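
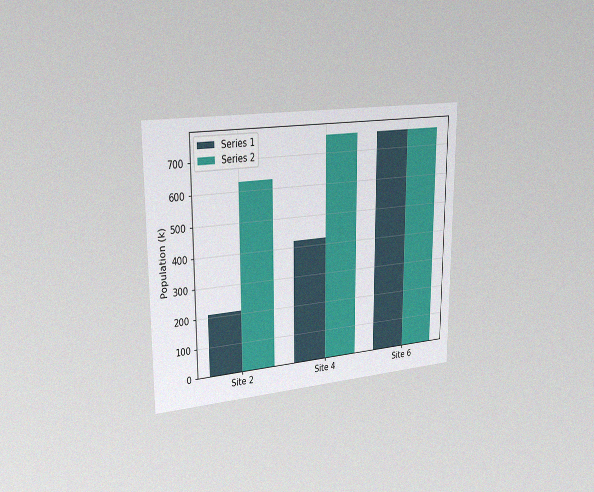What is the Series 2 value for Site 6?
756k

The chart is viewed slightly from the left, with some photo noise. The Series 2 bar at Site 6 reaches 756k on the y-axis.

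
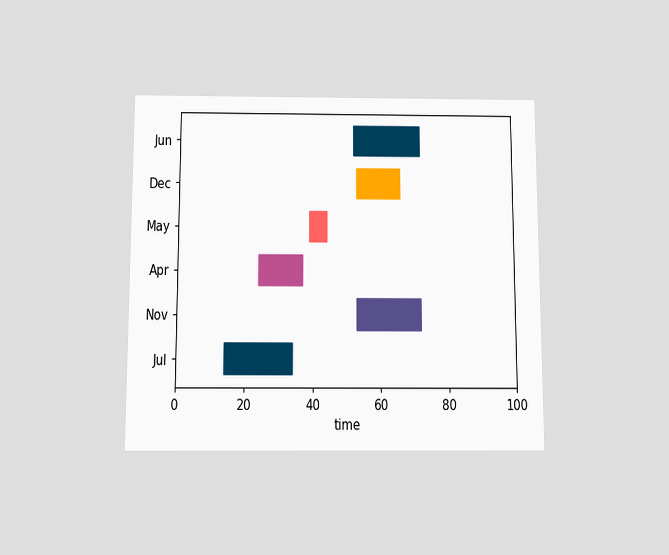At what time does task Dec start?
The chart is viewed slightly from below. The Dec bar begins at t=53.

53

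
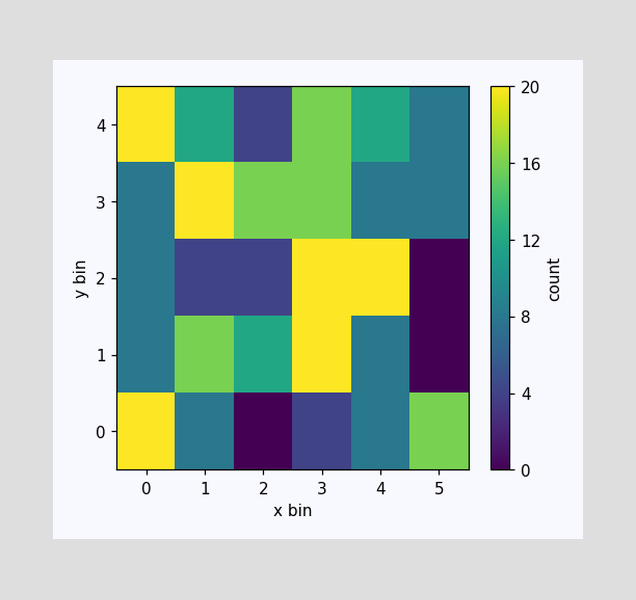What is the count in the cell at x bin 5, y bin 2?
0

Matching the cell (5, 2) against the colorbar gives 0.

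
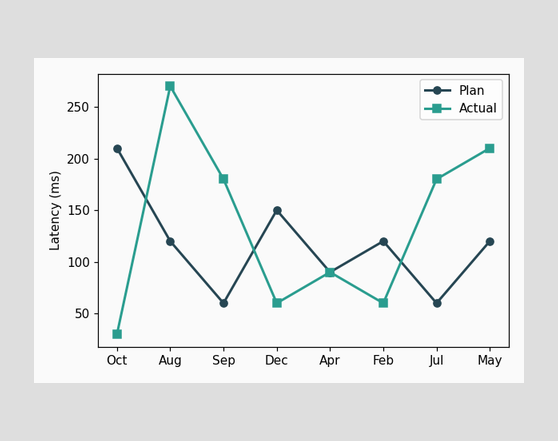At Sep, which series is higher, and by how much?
At Sep, Actual sits above the other line by 120ms.

Actual, by 120ms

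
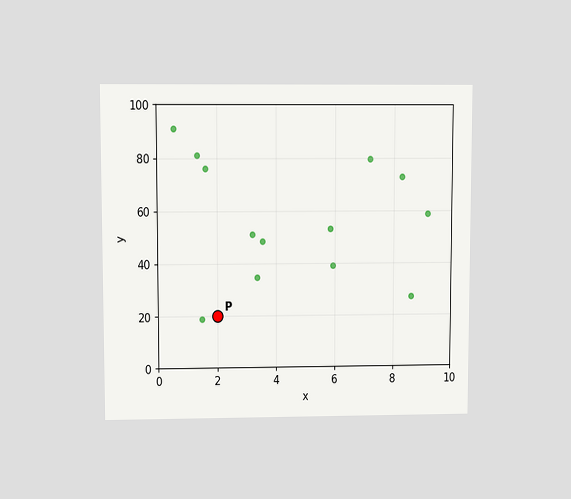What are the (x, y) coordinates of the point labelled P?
(2, 20)

The chart is viewed at a slight angle. Following the gridlines from P to each axis, P sits at (2, 20).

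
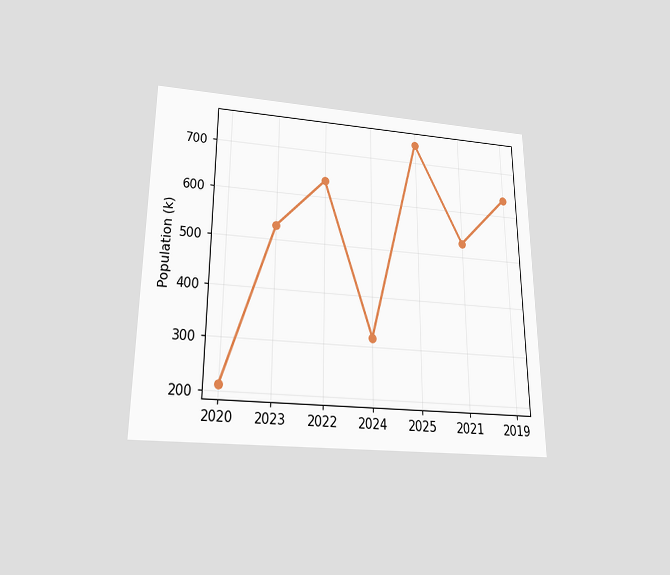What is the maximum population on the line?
The chart is viewed slightly from below. The highest point is at 2025, and reading across to the y-axis gives 742k.

742k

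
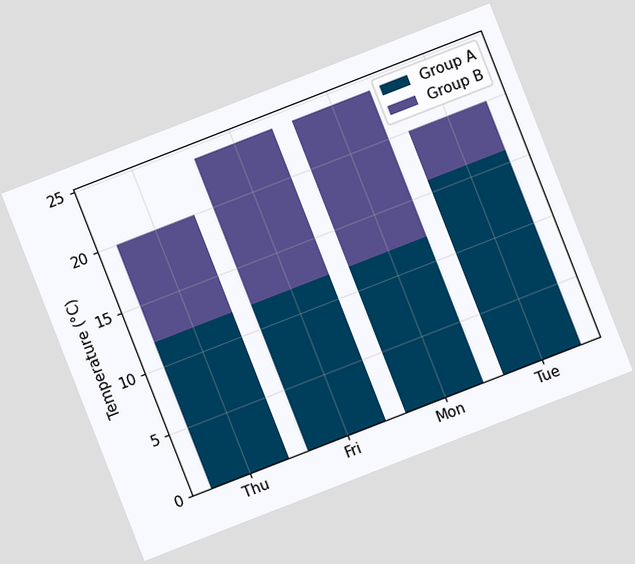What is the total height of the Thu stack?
The chart is tilted about 21° counter-clockwise. The Thu stack's top reaches 20°C on the y-axis.

20°C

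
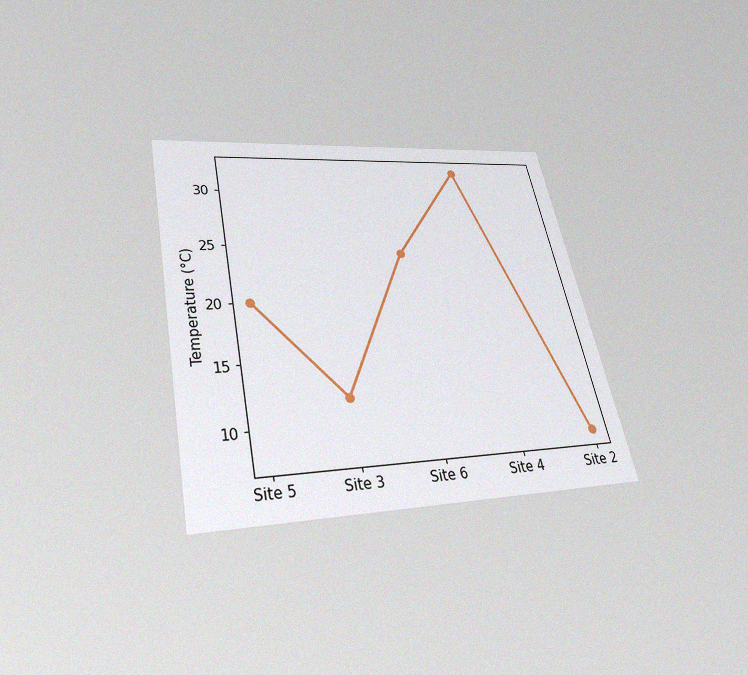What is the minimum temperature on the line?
8°C

The chart is tilted about 12° counter-clockwise and viewed slightly from below, with some photo noise. The lowest point is at Site 2, and reading across to the y-axis gives 8°C.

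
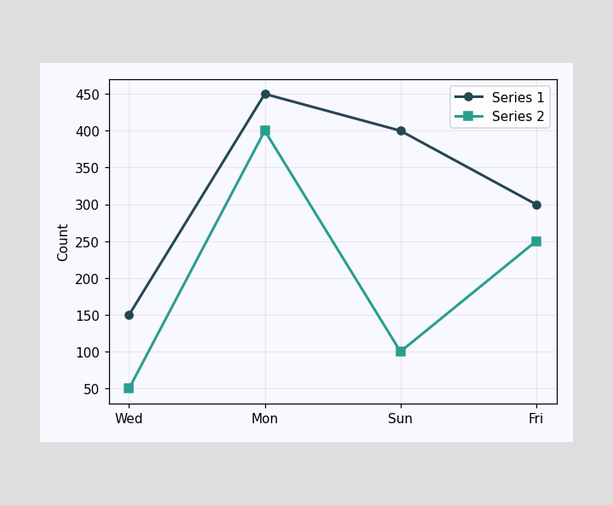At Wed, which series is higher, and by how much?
At Wed, Series 1 sits above the other line by 100.

Series 1, by 100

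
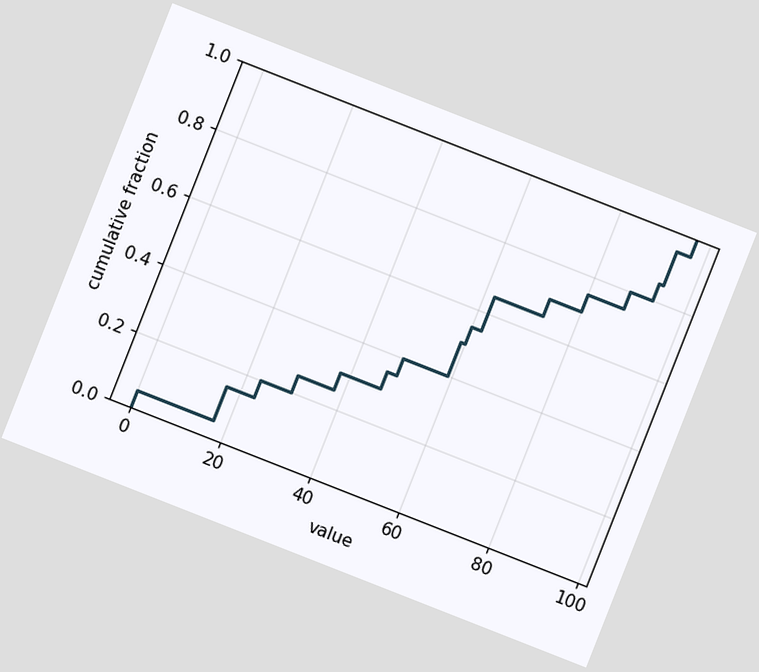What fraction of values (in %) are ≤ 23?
The chart is tilted about 21° clockwise. At x=23 the ECDF step is at 20%.

20%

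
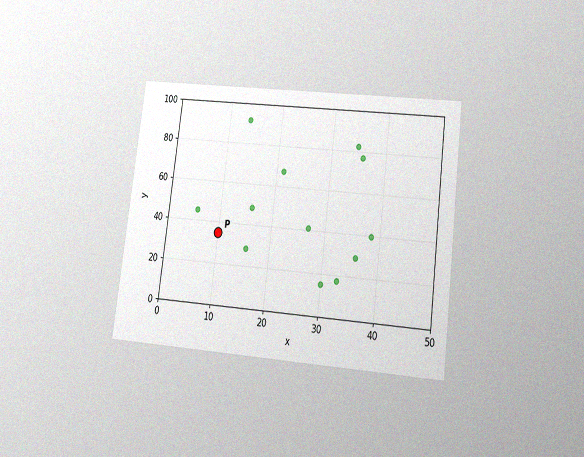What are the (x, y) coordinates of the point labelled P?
The chart is tilted about 7° clockwise and viewed slightly from below, with some photo noise. Following the gridlines from P to each axis, P sits at (10, 35).

(10, 35)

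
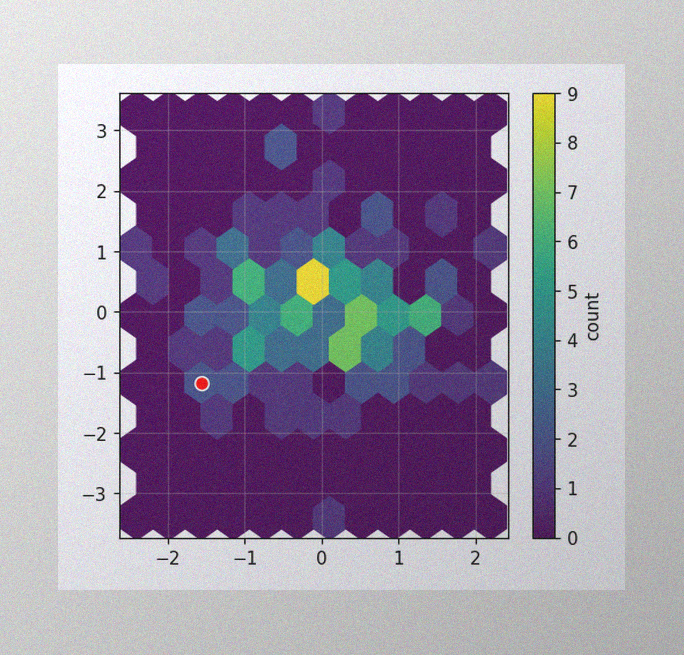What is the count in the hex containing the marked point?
2

The image has some photo noise and uneven lighting. The marked hex reads 2 on the colorbar.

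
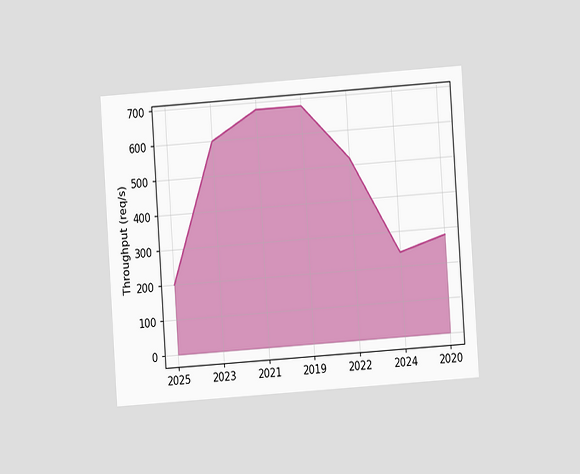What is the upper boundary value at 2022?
520req/s

The chart is tilted about 4° counter-clockwise and viewed at a slight angle. At 2022 the upper boundary is at 520req/s.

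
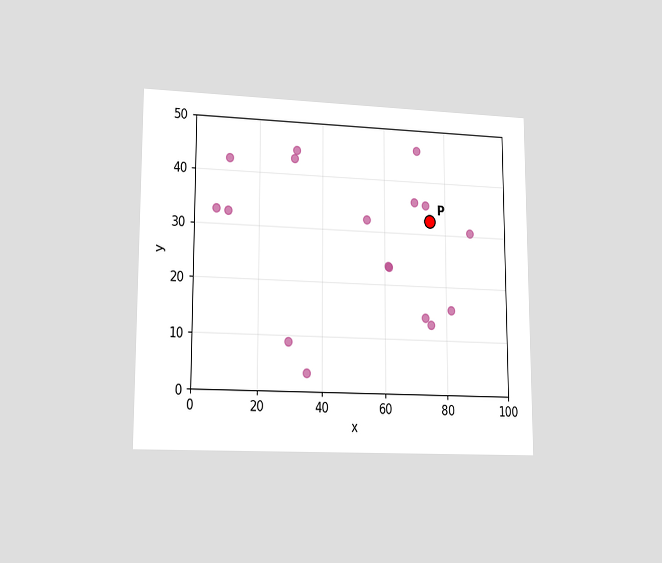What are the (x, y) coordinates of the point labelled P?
(75, 32.5)

The chart is viewed at a slight angle. Following the gridlines from P to each axis, P sits at (75, 32.5).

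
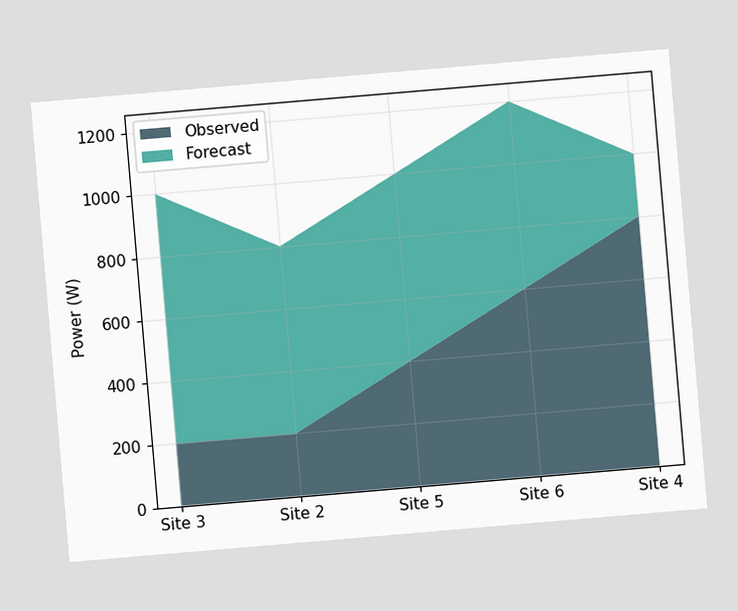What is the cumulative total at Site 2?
800W

The chart is tilted about 5° counter-clockwise. The stacked total at Site 2 reaches 800W.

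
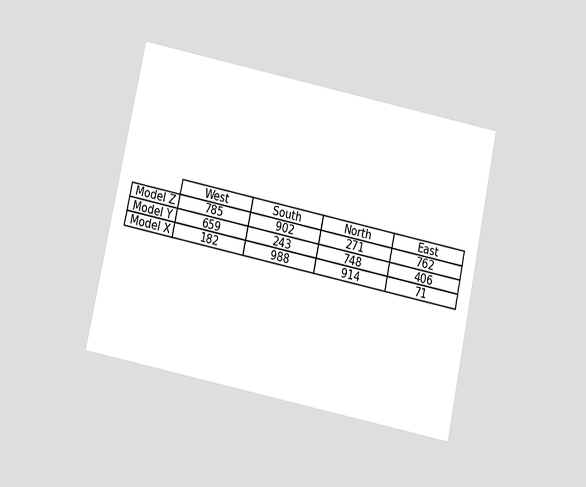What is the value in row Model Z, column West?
785

The chart is tilted about 12° clockwise and viewed at a slight angle. The (Model Z, West) cell reads 785.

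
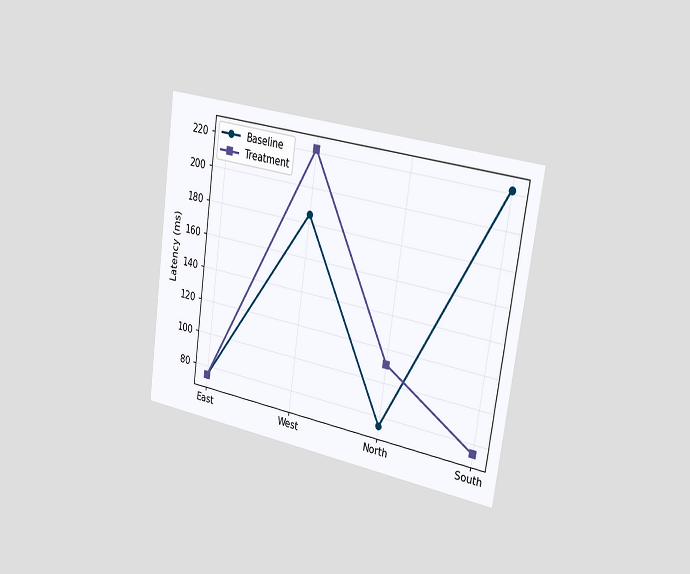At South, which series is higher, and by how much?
The chart is tilted about 8° clockwise and viewed slightly from the right. At South, Baseline sits above the other line by 148ms.

Baseline, by 148ms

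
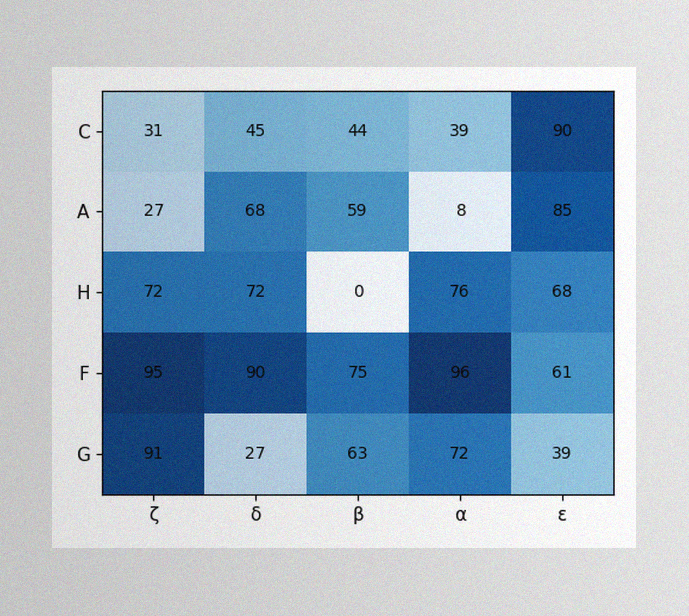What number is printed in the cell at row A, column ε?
The image has some photo noise and uneven lighting. The (A, ε) cell reads 85.

85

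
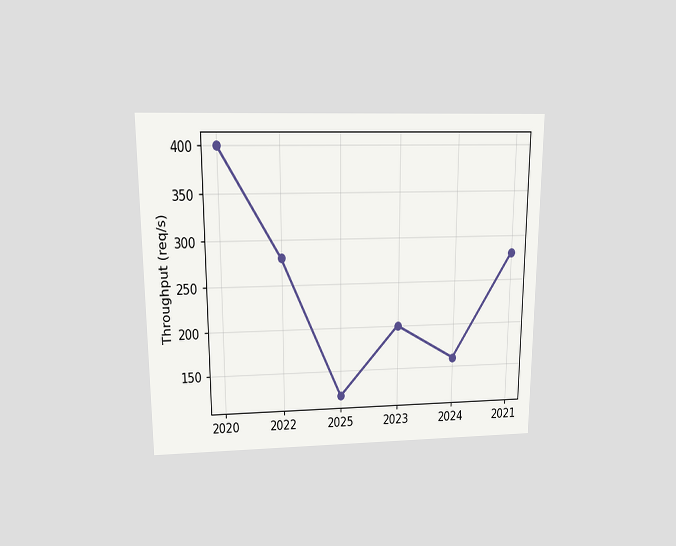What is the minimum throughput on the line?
120req/s

The chart is viewed slightly from above. The lowest point is at 2025, and reading across to the y-axis gives 120req/s.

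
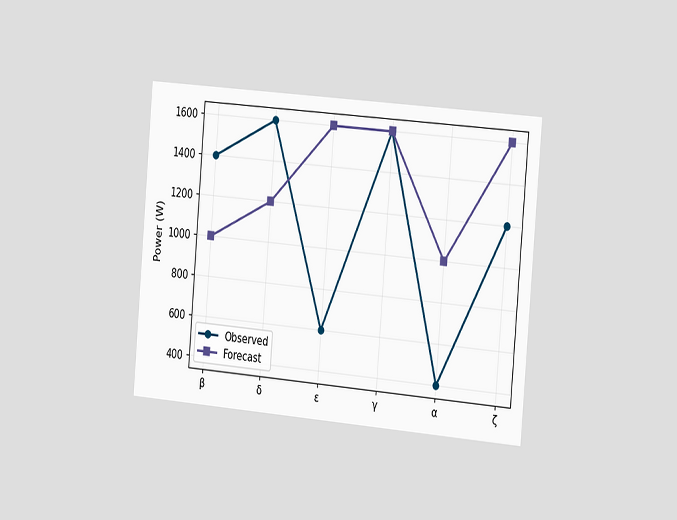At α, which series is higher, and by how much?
The chart is tilted about 5° clockwise and viewed slightly from the right. At α, Forecast sits above the other line by 600W.

Forecast, by 600W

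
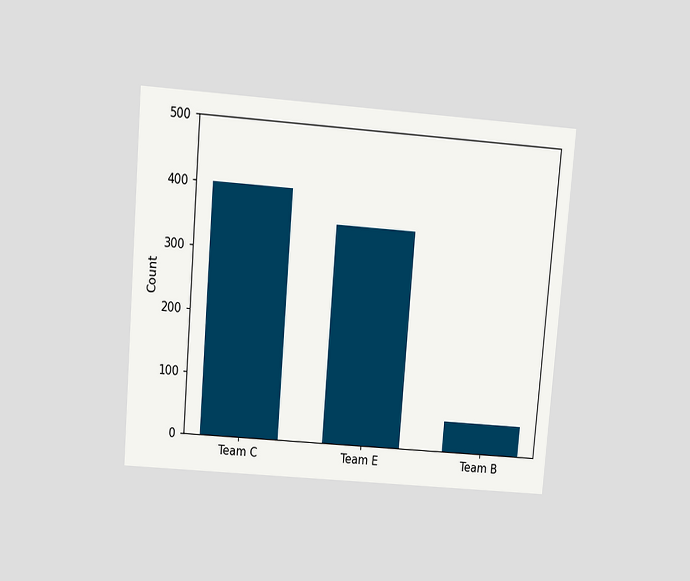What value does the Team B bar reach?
The chart is tilted about 5° clockwise and viewed slightly from above. Reading along the chart's y-axis, the Team B bar reaches 50.

50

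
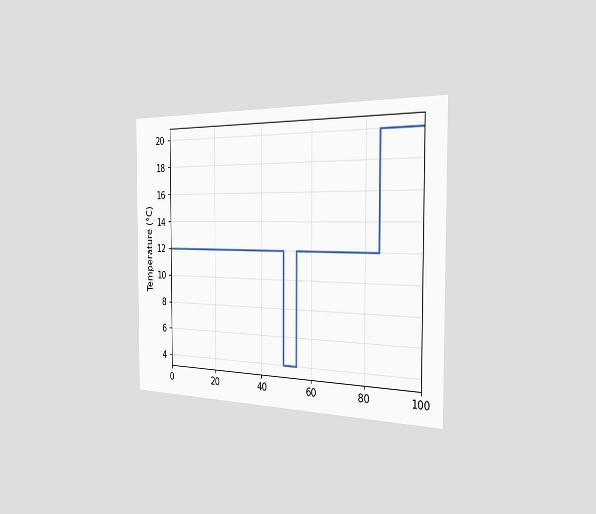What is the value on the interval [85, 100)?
The chart is viewed slightly from the right. On [85, 100) the step sits at 20°C.

20°C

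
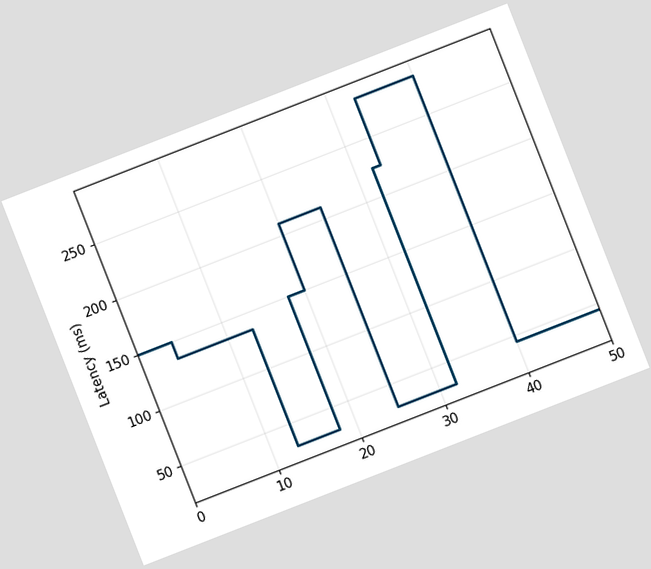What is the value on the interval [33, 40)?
285ms

The chart is tilted about 21° counter-clockwise. On [33, 40) the step sits at 285ms.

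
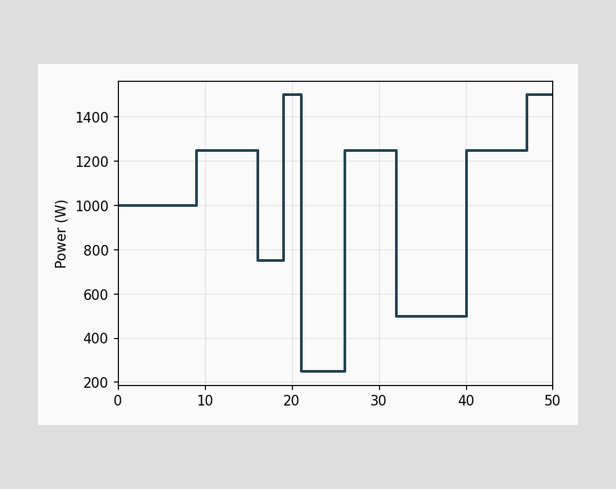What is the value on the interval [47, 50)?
1500W

On [47, 50) the step sits at 1500W.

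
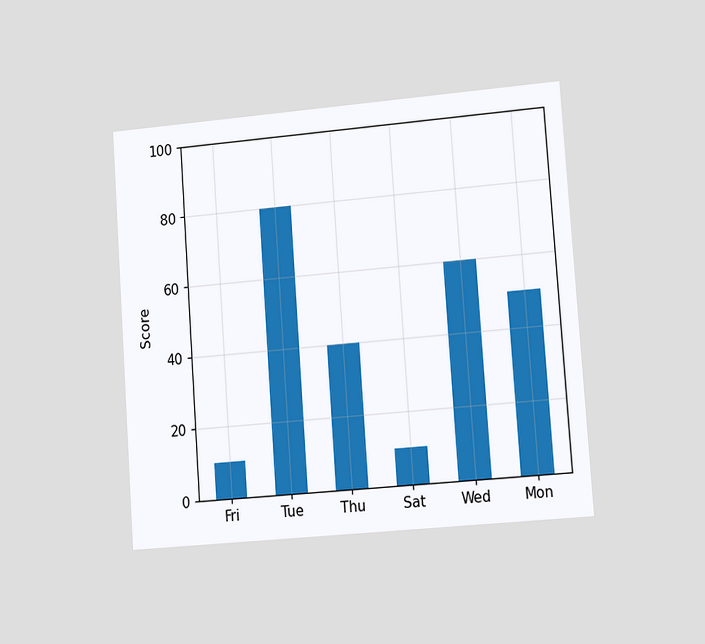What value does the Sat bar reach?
The chart is tilted about 4° counter-clockwise and viewed slightly from the right. Reading along the chart's y-axis, the Sat bar reaches 10.

10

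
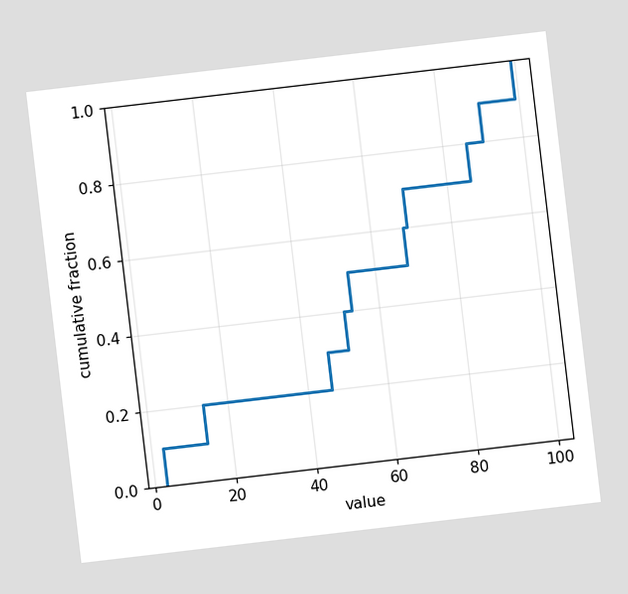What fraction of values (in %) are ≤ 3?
The chart is tilted about 7° counter-clockwise. At x=3 the ECDF step is at 10%.

10%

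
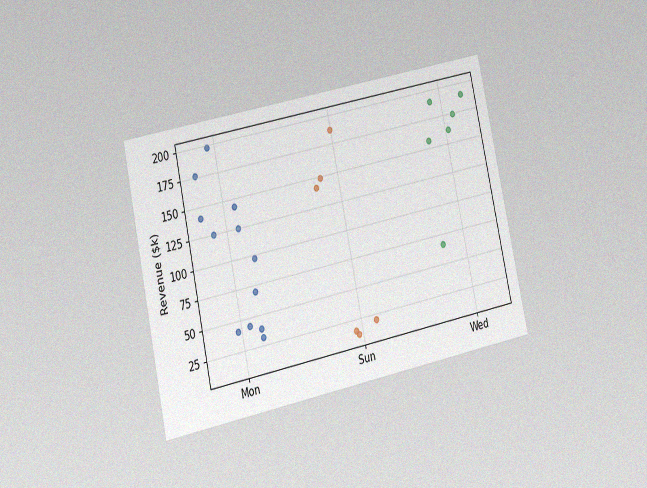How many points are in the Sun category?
6

The chart is tilted about 12° counter-clockwise and viewed at a slight angle, with some photo noise. Counting the markers in the Sun column gives 6.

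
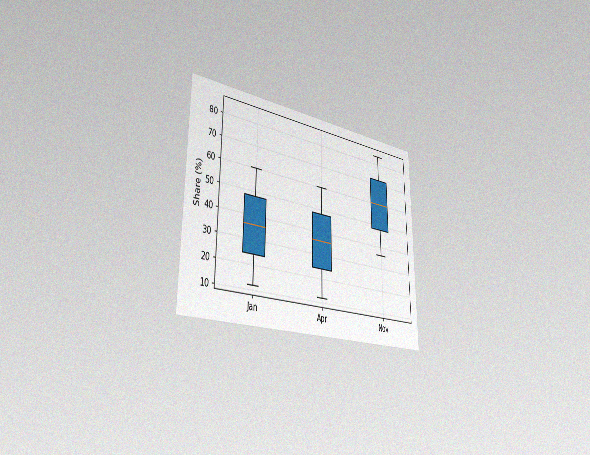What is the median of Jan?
36%

The chart is viewed slightly from the left, with some photo noise. The median line in the Jan box sits at 36%.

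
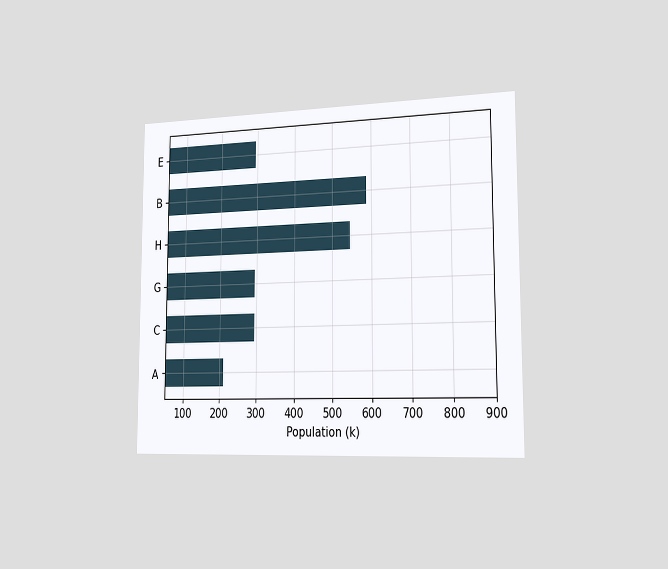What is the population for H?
546k

The chart is viewed slightly from the right. Reading along the chart's x-axis, the H bar reaches 546k.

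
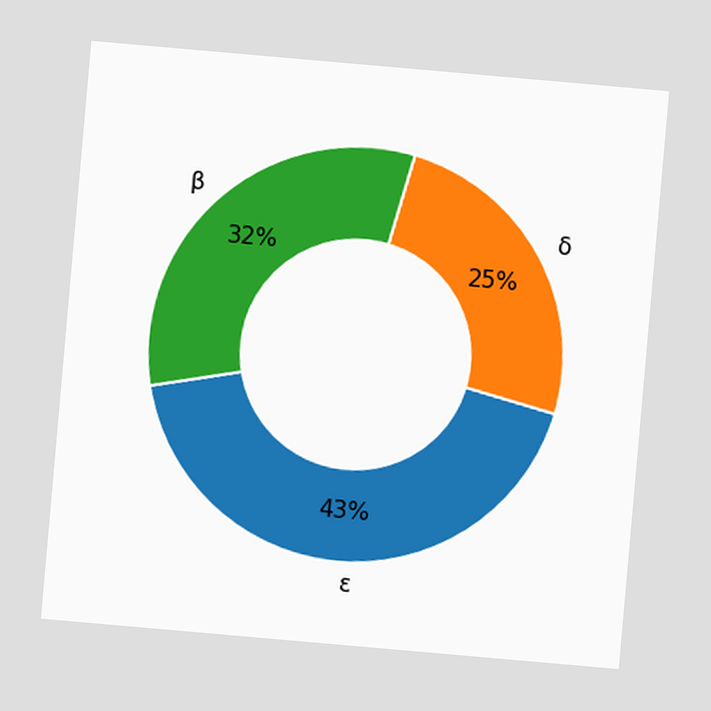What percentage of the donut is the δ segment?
25%

The chart is tilted about 5° clockwise. The δ segment takes up 25% of the ring.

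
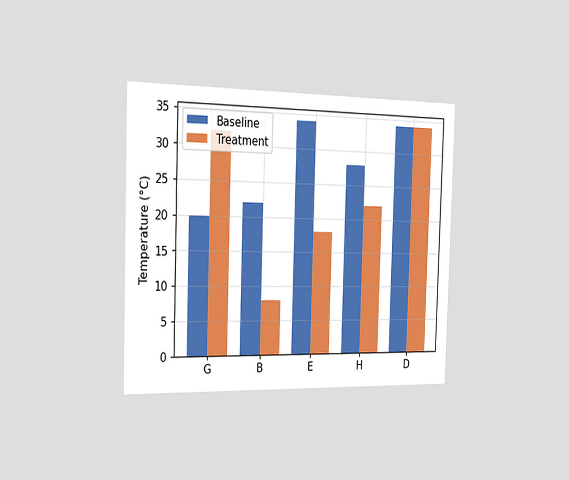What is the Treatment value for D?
34°C

The chart is viewed slightly from the left. The Treatment bar at D reaches 34°C on the y-axis.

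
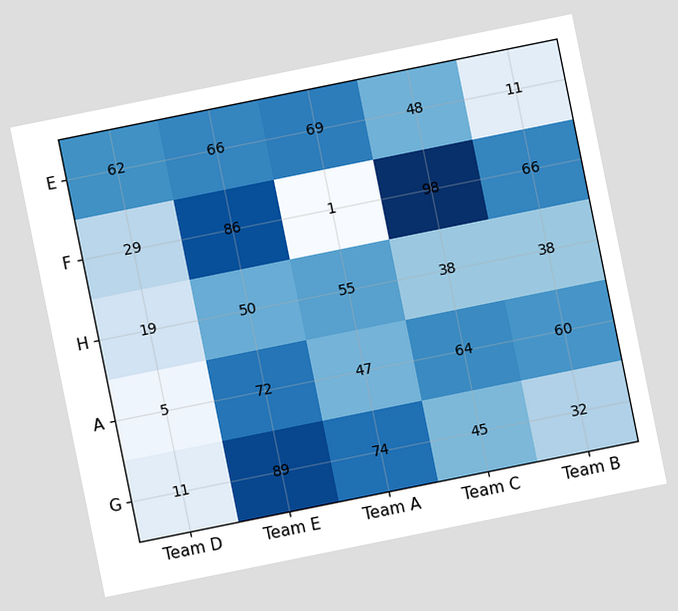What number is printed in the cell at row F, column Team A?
The chart is tilted about 11° counter-clockwise. The (F, Team A) cell reads 1.

1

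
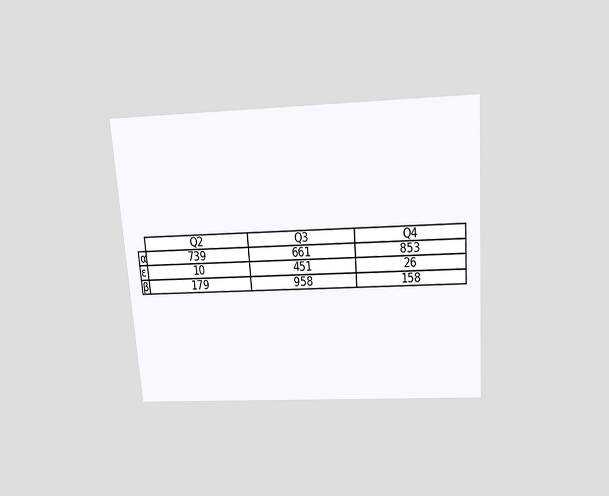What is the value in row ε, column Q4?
26

The chart is tilted about 4° counter-clockwise and viewed slightly from above. The (ε, Q4) cell reads 26.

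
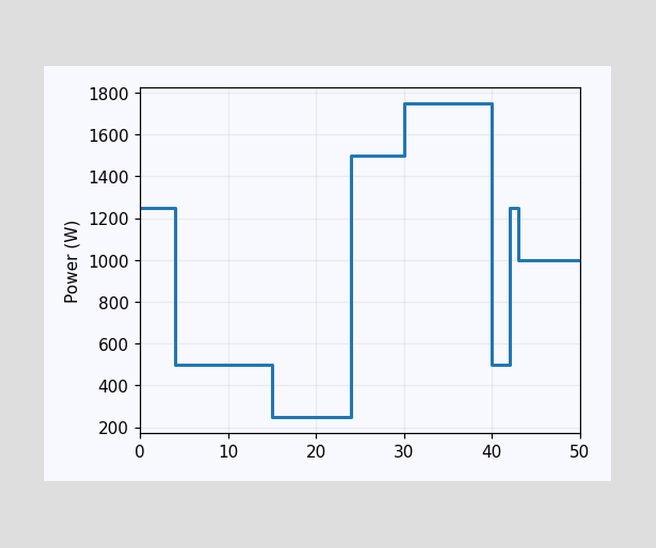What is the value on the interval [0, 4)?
On [0, 4) the step sits at 1250W.

1250W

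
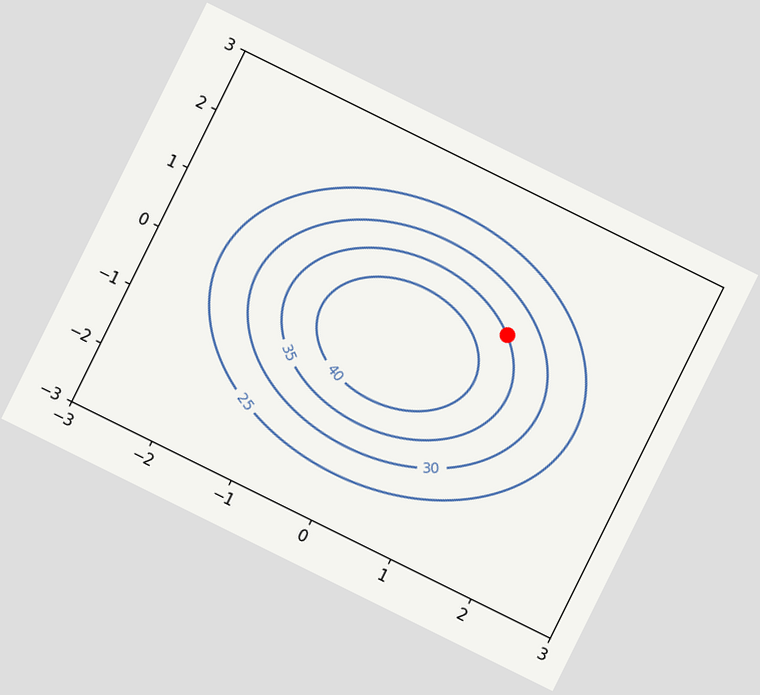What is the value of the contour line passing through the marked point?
The chart is tilted about 26° clockwise. The marked point sits on the contour labelled 35.

35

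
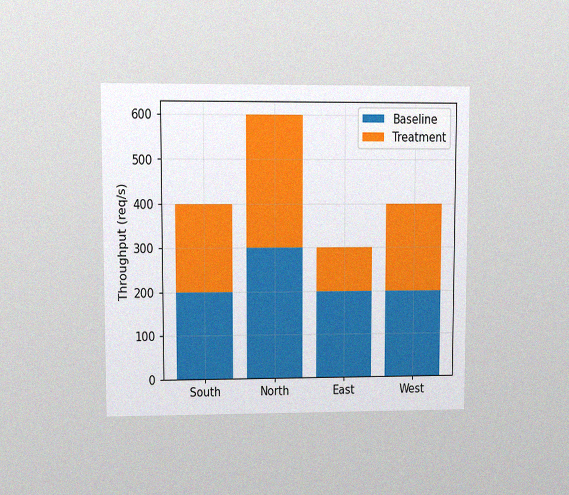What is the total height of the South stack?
400req/s

The chart is viewed at a slight angle, with some photo noise. The South stack's top reaches 400req/s on the y-axis.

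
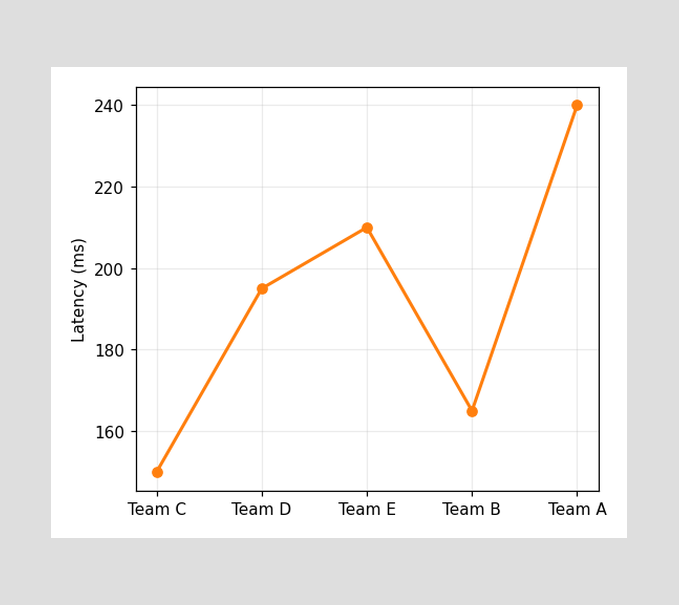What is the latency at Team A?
240ms

At Team A, the line is at 240ms.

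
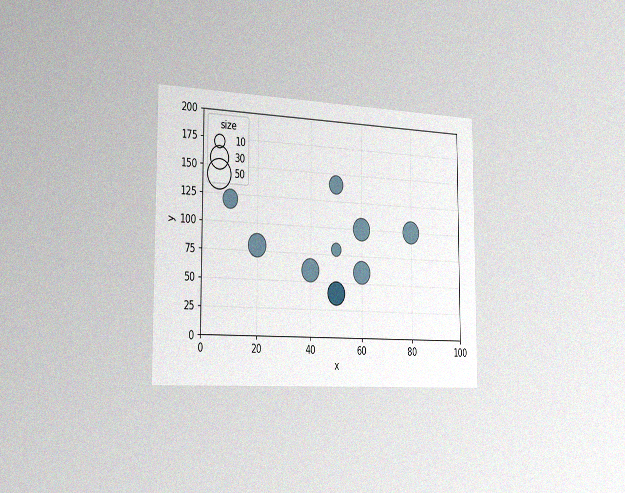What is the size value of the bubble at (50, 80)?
The chart is viewed slightly from the left, with some photo noise. Matching the bubble at (50, 80) against the size legend gives 10.

10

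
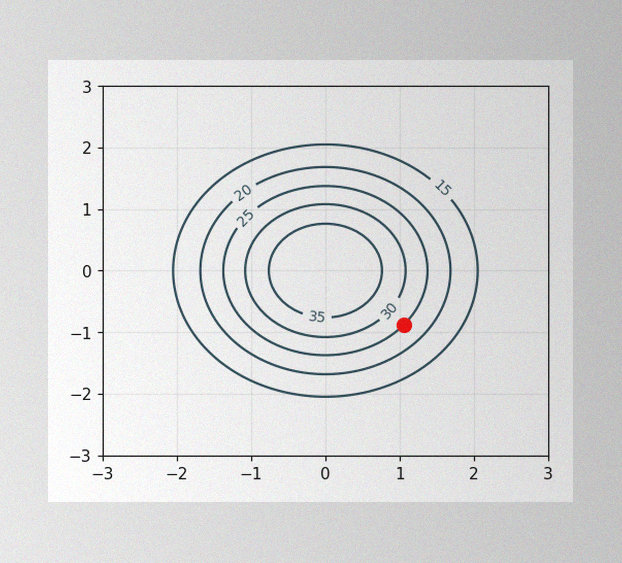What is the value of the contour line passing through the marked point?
The image has some photo noise and uneven lighting. The marked point sits on the contour labelled 25.

25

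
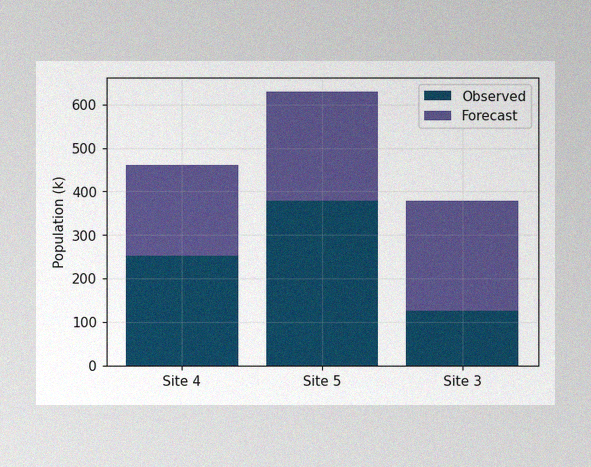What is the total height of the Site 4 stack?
The image has some photo noise and uneven lighting. The Site 4 stack's top reaches 462k on the y-axis.

462k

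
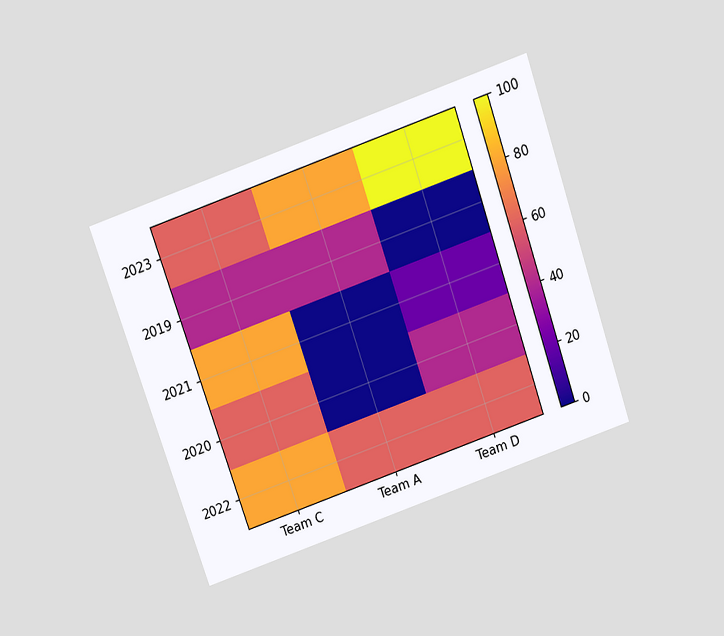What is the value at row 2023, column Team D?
100

The chart is tilted about 19° counter-clockwise and viewed slightly from above. Matching cell (2023, Team D) against the colorbar gives 100.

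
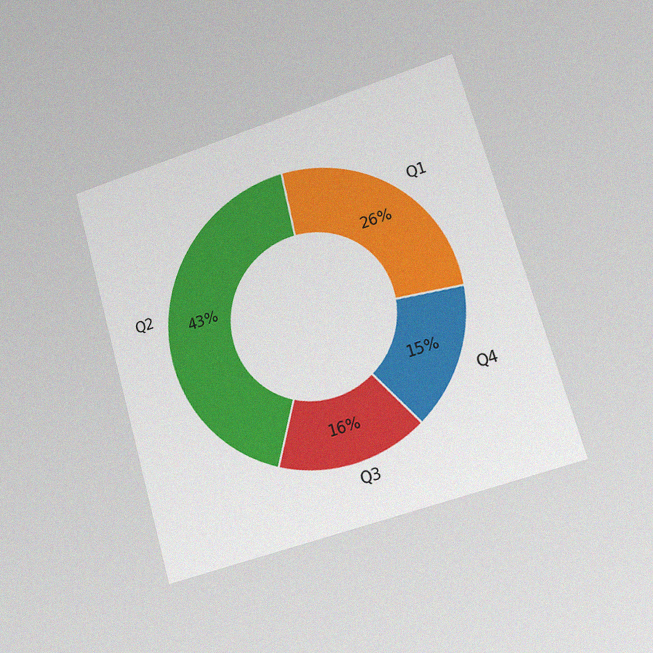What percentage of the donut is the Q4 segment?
15%

The chart is tilted about 16° counter-clockwise and viewed slightly from the right, with some photo noise. The Q4 segment takes up 15% of the ring.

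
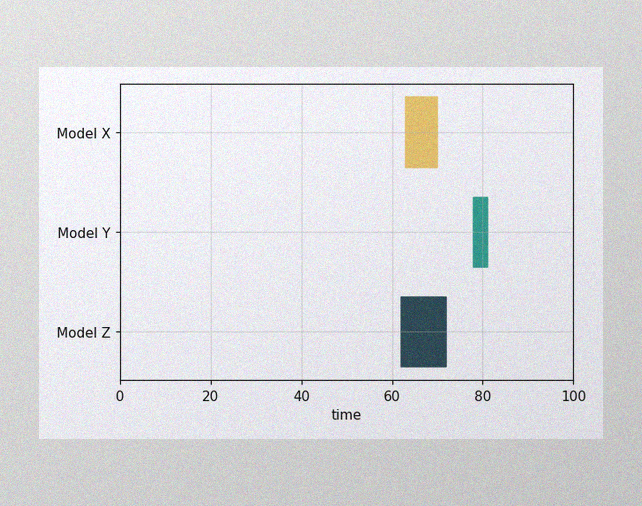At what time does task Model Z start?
62

The image has some photo noise and uneven lighting. The Model Z bar begins at t=62.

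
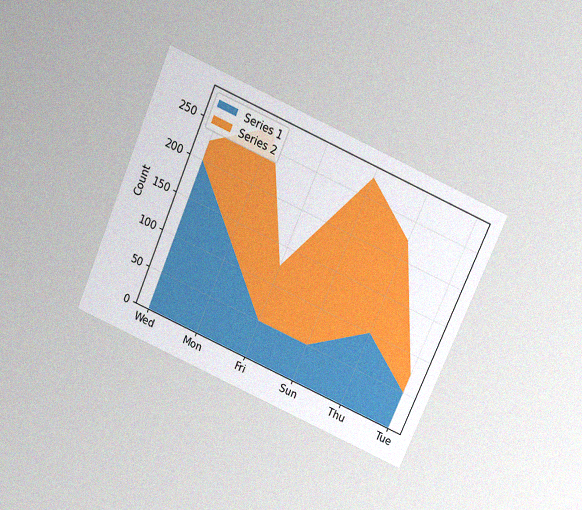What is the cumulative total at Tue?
75

The chart is tilted about 23° clockwise and viewed slightly from above, with some photo noise. The stacked total at Tue reaches 75.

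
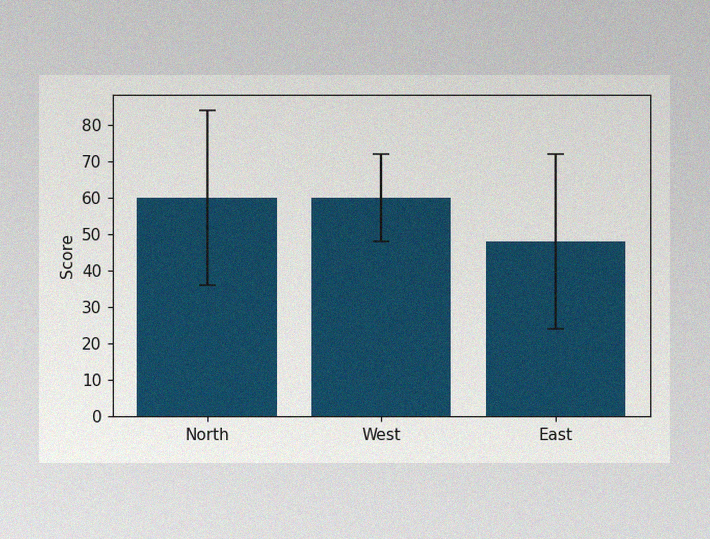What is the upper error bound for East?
The image has some photo noise and uneven lighting. The East bar's upper whisker reaches 72.

72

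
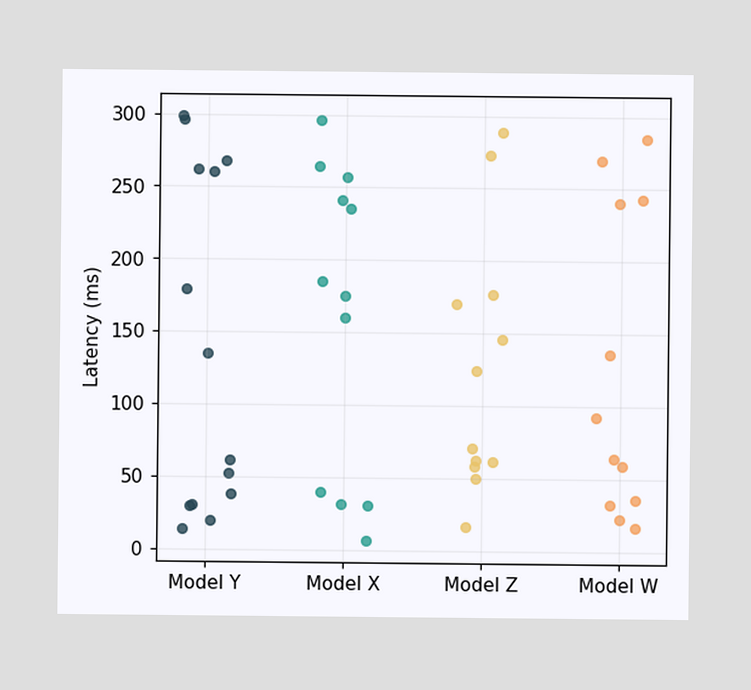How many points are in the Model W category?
12

Counting the markers in the Model W column gives 12.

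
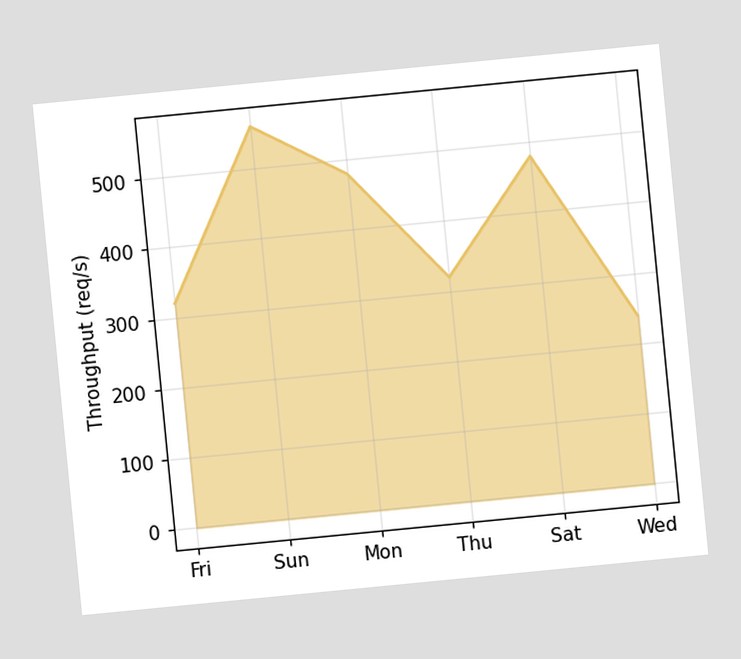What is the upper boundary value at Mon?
480req/s

The chart is tilted about 6° counter-clockwise. At Mon the upper boundary is at 480req/s.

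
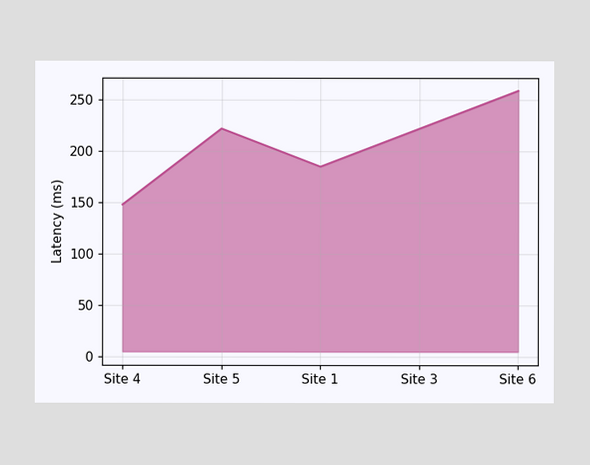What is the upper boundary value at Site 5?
222ms

At Site 5 the upper boundary is at 222ms.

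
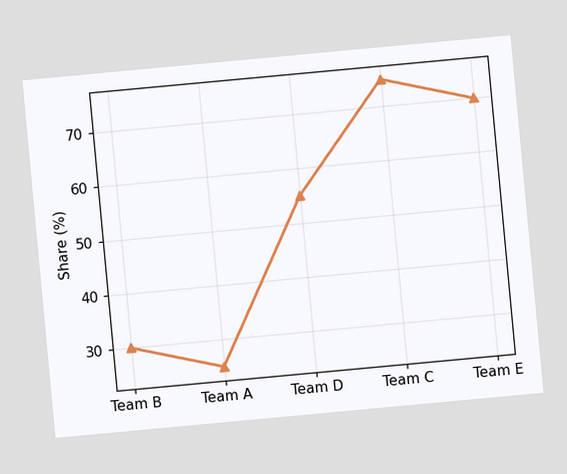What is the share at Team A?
25%

The chart is tilted about 5° counter-clockwise. At Team A, the line is at 25%.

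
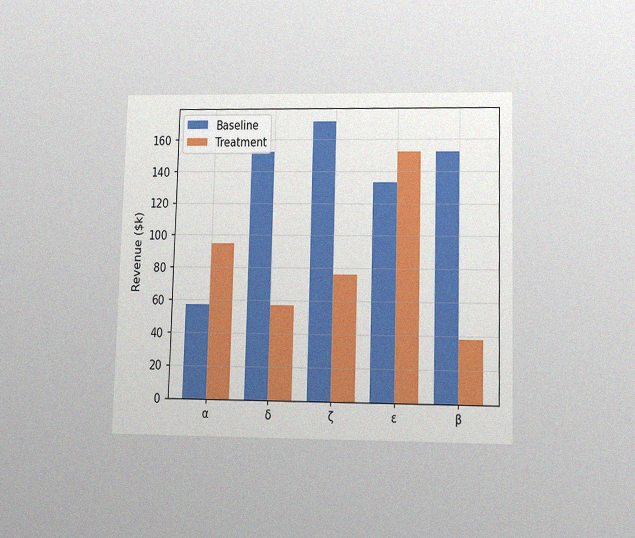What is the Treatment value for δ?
The chart is viewed slightly from below, with some photo noise. The Treatment bar at δ reaches $57k on the y-axis.

$57k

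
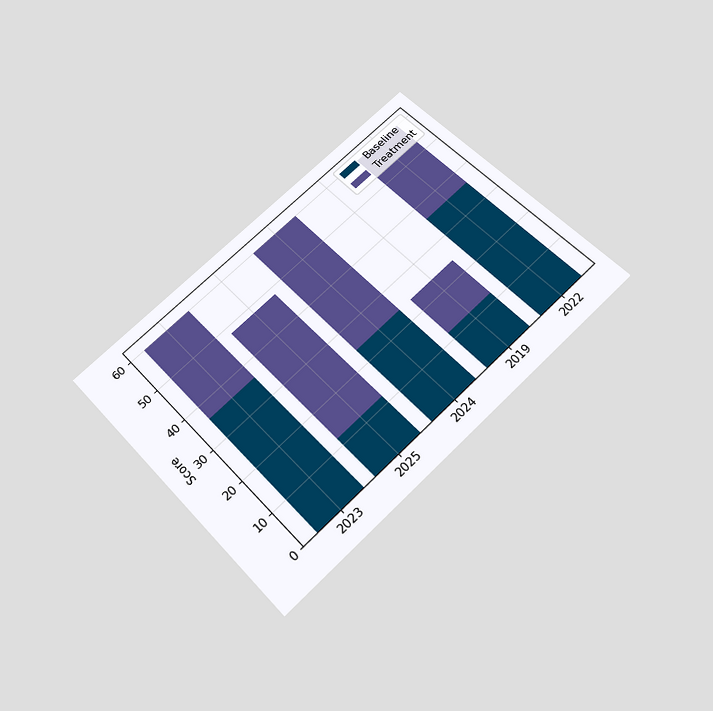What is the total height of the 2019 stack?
24

The chart is tilted about 43° counter-clockwise and viewed slightly from below. The 2019 stack's top reaches 24 on the y-axis.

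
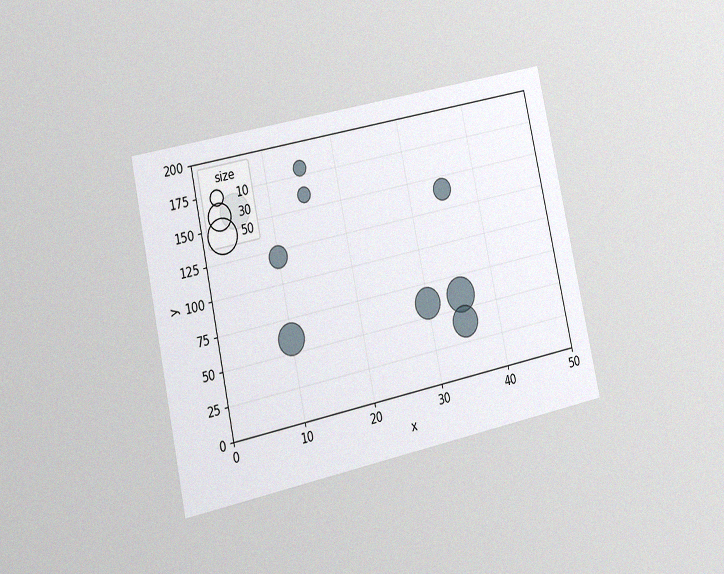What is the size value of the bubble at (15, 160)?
10

The chart is tilted about 12° counter-clockwise and viewed at a slight angle, with some photo noise. Matching the bubble at (15, 160) against the size legend gives 10.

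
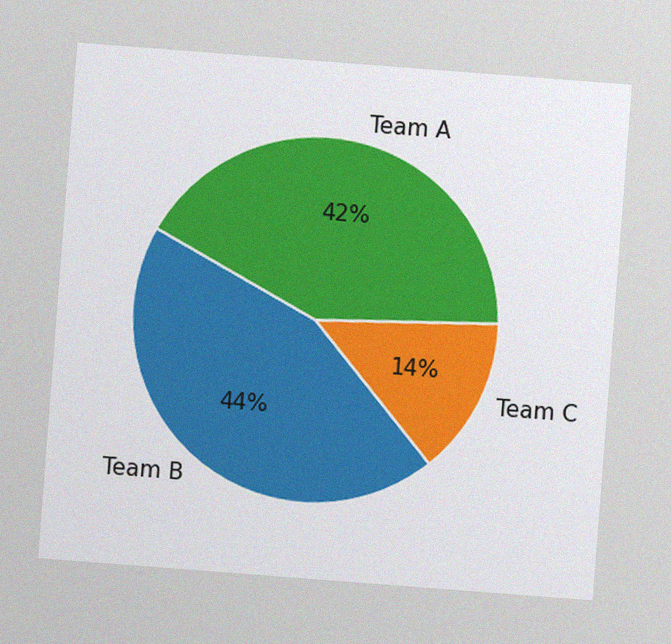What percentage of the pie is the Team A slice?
42%

The chart is tilted about 4° clockwise, with some photo noise. The Team A slice takes up 42% of the pie.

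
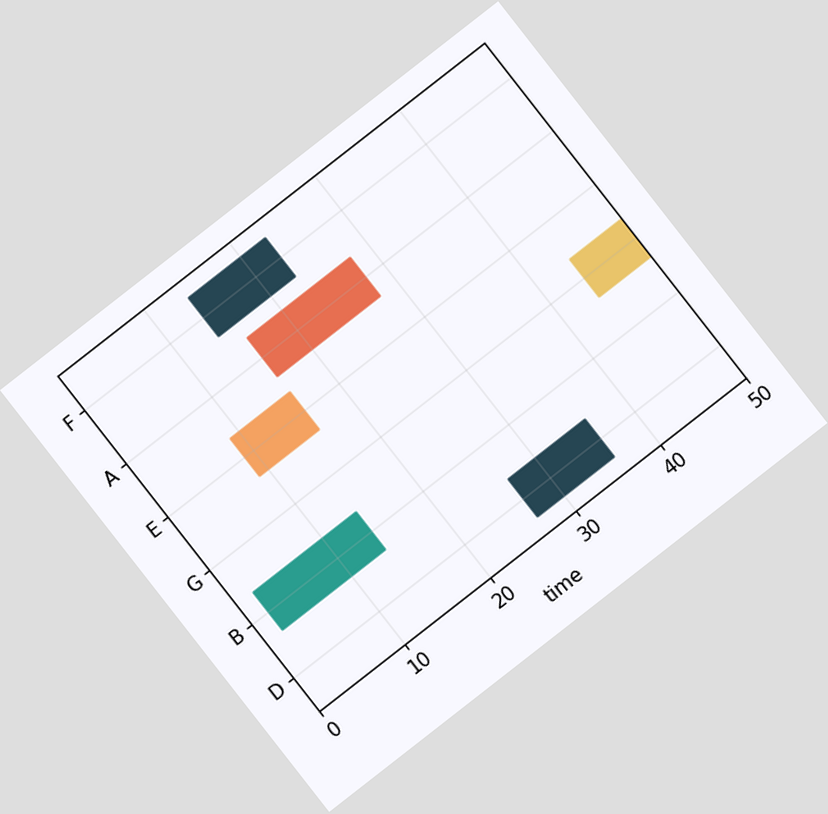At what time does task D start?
The chart is tilted about 38° counter-clockwise. The D bar begins at t=27.

27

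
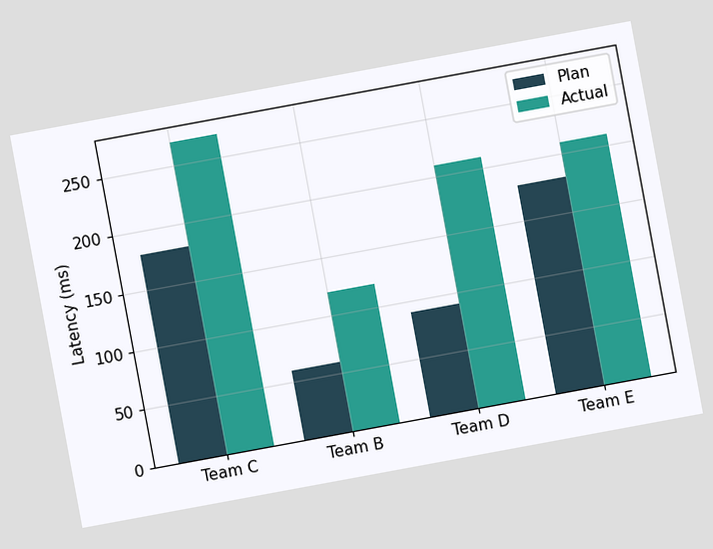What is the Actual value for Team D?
210ms

The chart is tilted about 10° counter-clockwise. The Actual bar at Team D reaches 210ms on the y-axis.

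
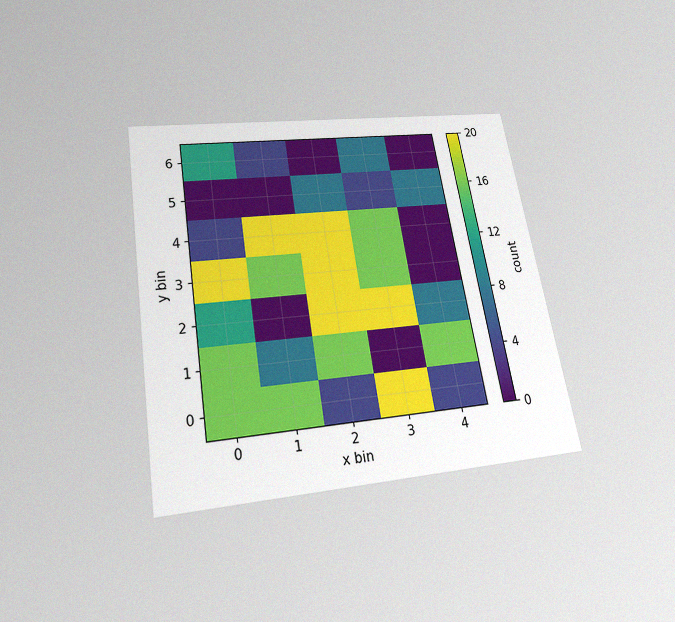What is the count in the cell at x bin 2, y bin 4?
20

The chart is tilted about 9° counter-clockwise and viewed slightly from below, with some photo noise. Matching the cell (2, 4) against the colorbar gives 20.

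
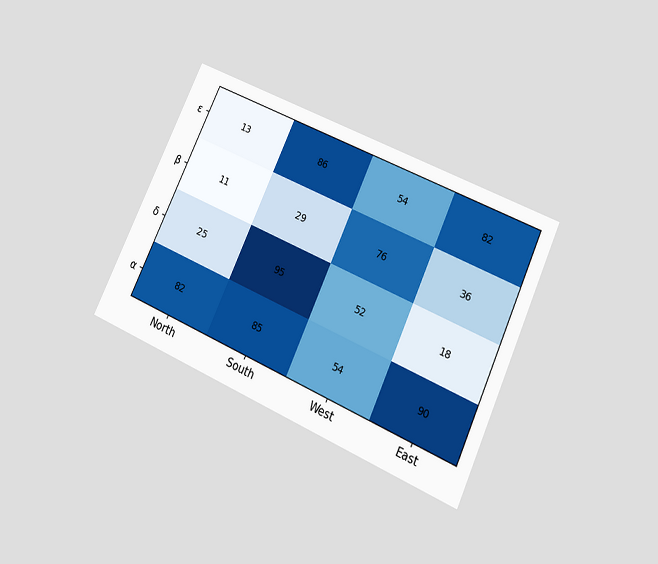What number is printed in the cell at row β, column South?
29

The chart is tilted about 25° clockwise and viewed slightly from below. The (β, South) cell reads 29.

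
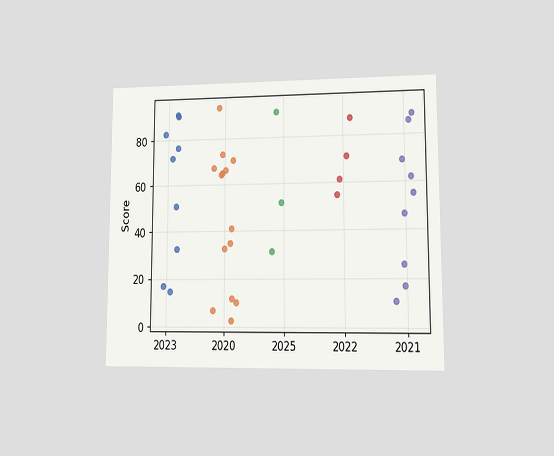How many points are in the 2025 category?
3

The chart is viewed at a slight angle. Counting the markers in the 2025 column gives 3.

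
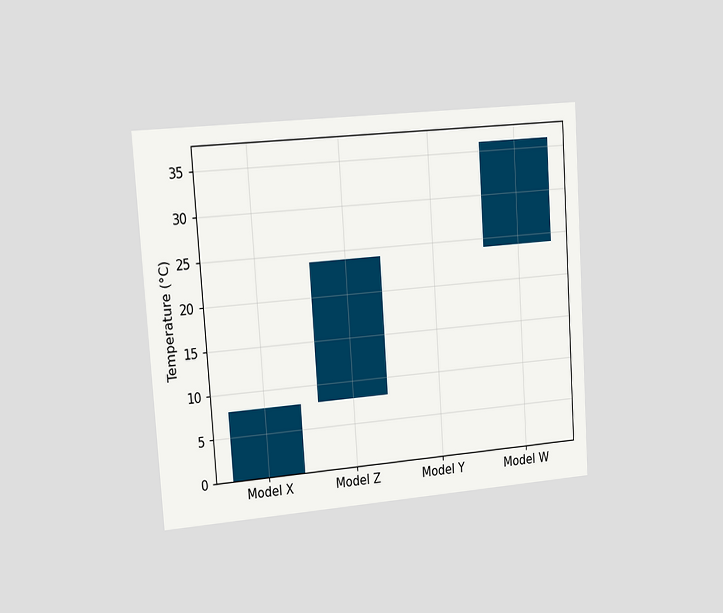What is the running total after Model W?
36°C

The chart is tilted about 4° counter-clockwise and viewed slightly from the left. After Model W the running total reaches 36°C.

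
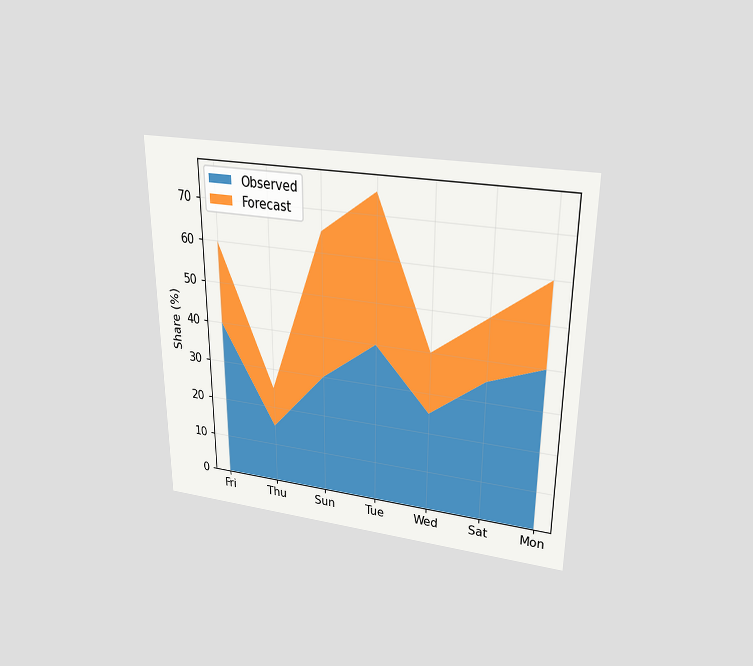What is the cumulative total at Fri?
The chart is viewed slightly from above. The stacked total at Fri reaches 60%.

60%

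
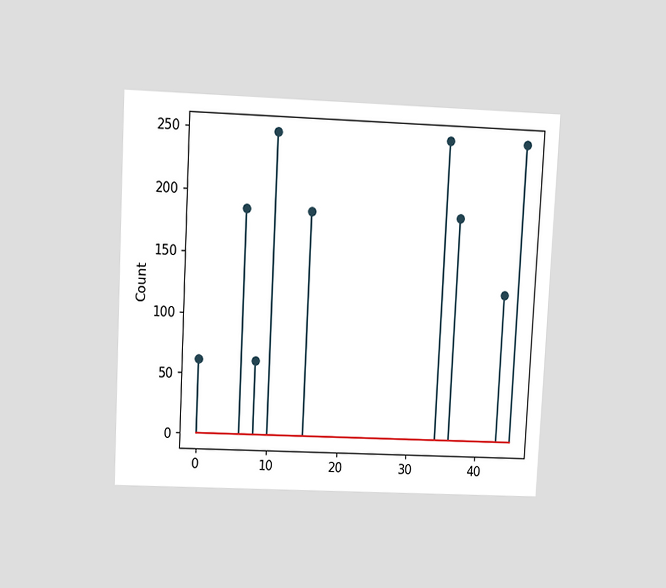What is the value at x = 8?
62

The chart is tilted about 3° clockwise and viewed slightly from above. The stem at x=8 reaches 62.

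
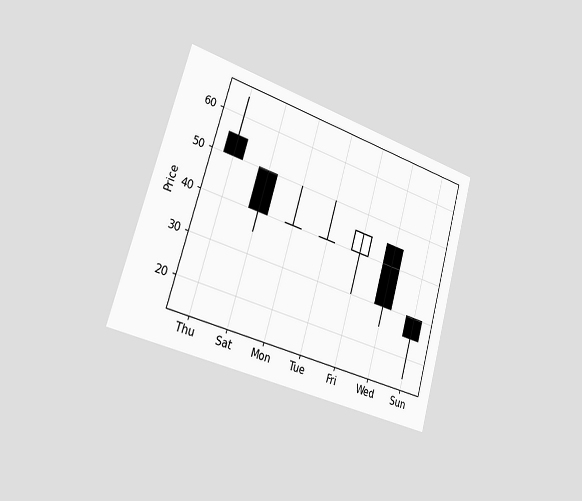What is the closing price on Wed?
30

The chart is tilted about 16° clockwise and viewed slightly from the left. The Wed candle closes at 30.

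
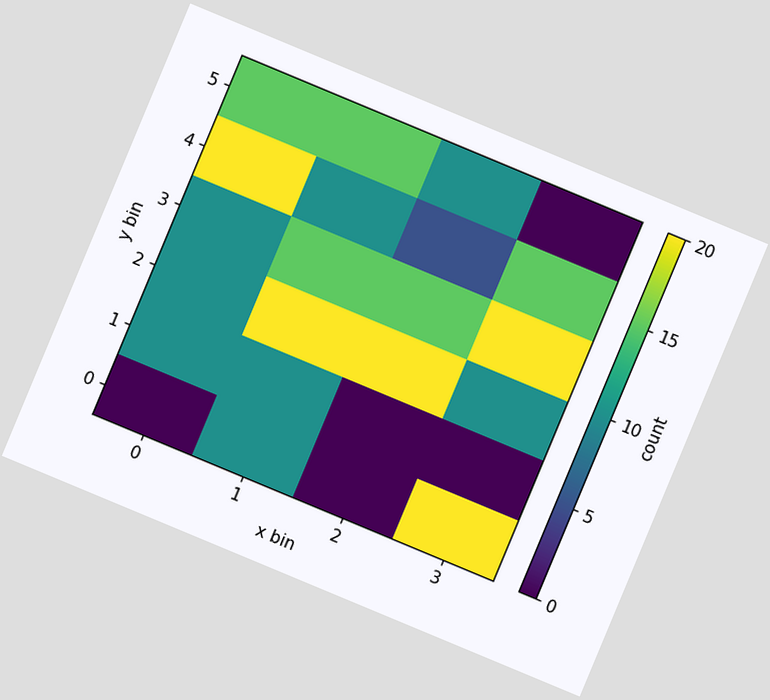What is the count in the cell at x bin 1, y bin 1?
10

The chart is tilted about 23° clockwise. Matching the cell (1, 1) against the colorbar gives 10.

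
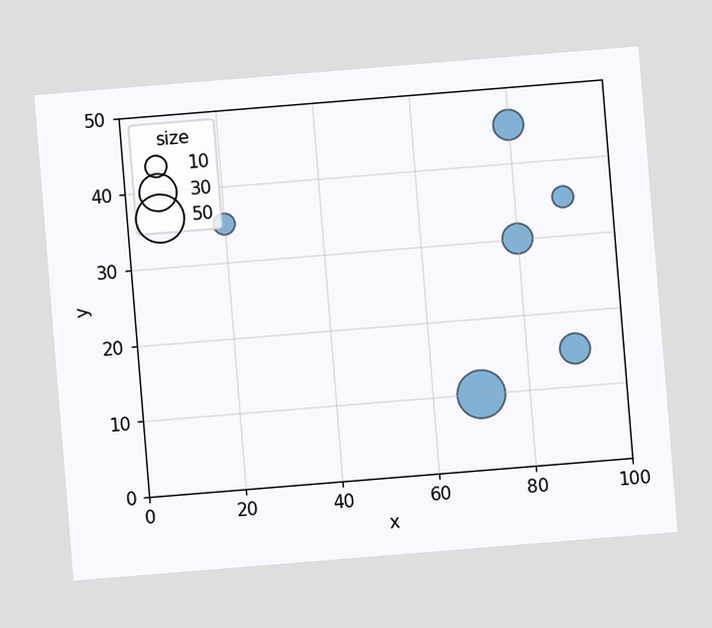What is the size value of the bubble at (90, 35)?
10

The chart is tilted about 5° counter-clockwise. Matching the bubble at (90, 35) against the size legend gives 10.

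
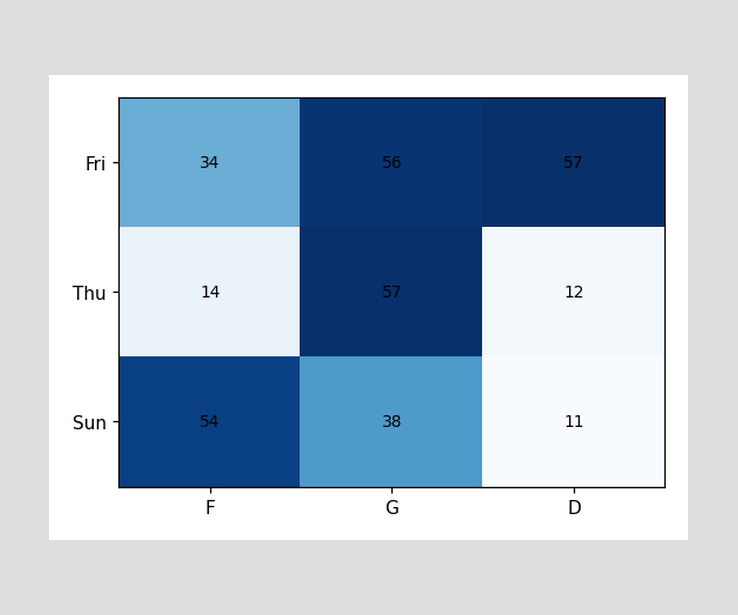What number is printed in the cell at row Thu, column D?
12

The (Thu, D) cell reads 12.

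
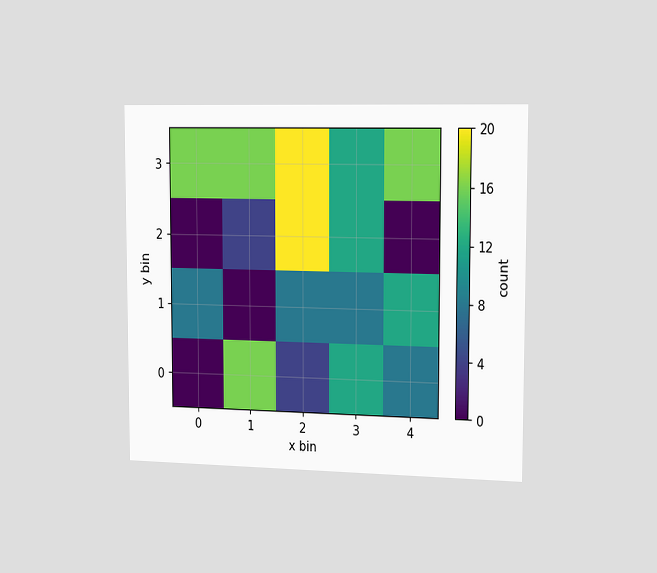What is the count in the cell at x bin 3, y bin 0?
The chart is viewed slightly from the right. Matching the cell (3, 0) against the colorbar gives 12.

12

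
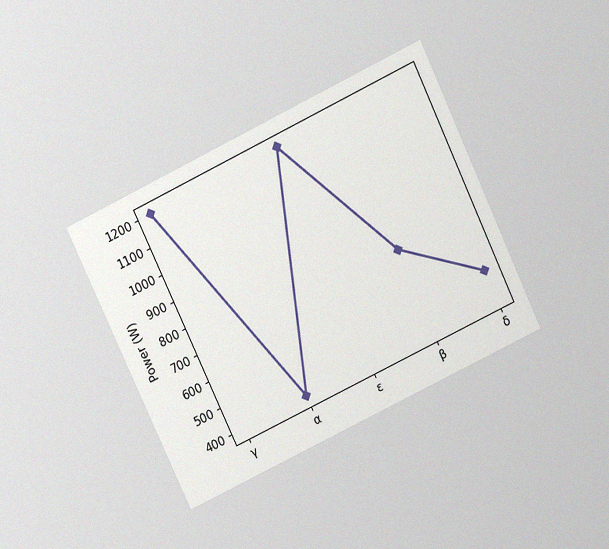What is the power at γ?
The chart is tilted about 25° counter-clockwise and viewed slightly from above, with some photo noise. At γ, the line is at 1200W.

1200W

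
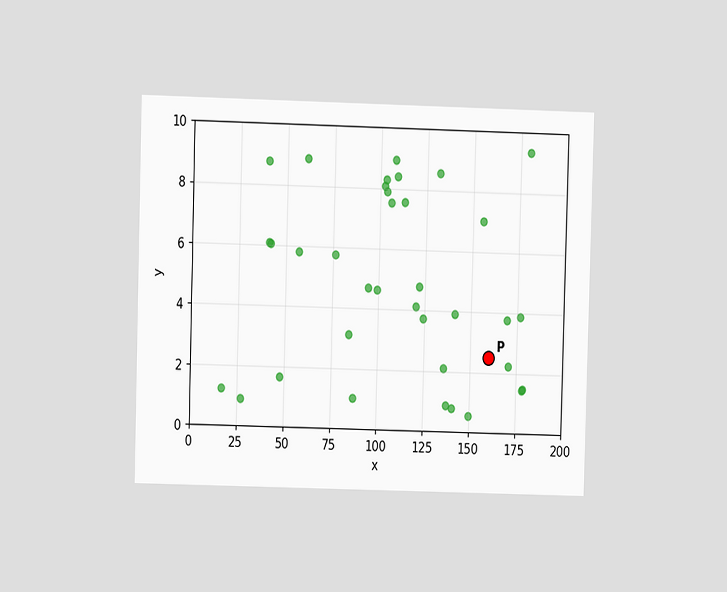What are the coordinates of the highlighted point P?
The chart is viewed at a slight angle. Following the gridlines from P to each axis, P sits at (160, 2.5).

(160, 2.5)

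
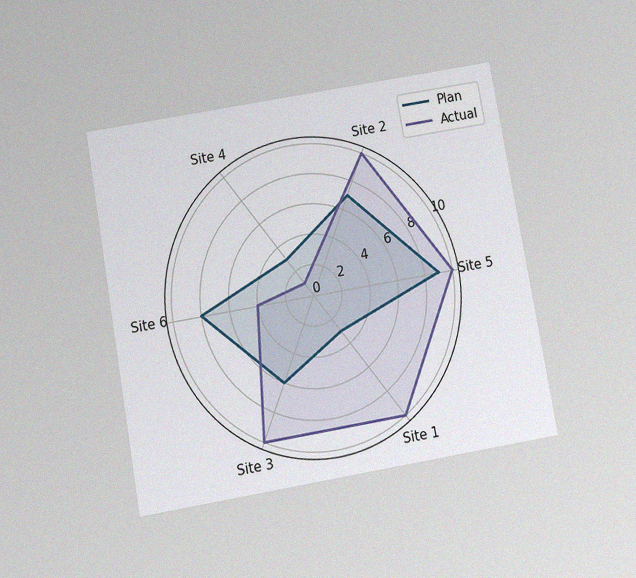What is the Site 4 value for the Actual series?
The chart is tilted about 10° counter-clockwise and viewed slightly from below, with some photo noise. On the Site 4 axis, Actual reaches 1.

1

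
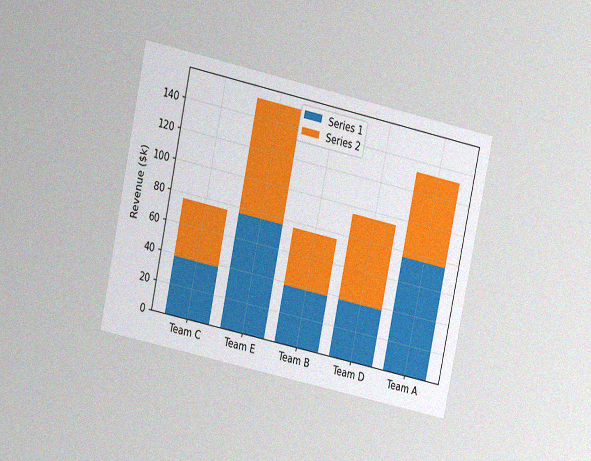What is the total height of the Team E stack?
The chart is tilted about 12° clockwise and viewed at a slight angle, with some photo noise. The Team E stack's top reaches $152k on the y-axis.

$152k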